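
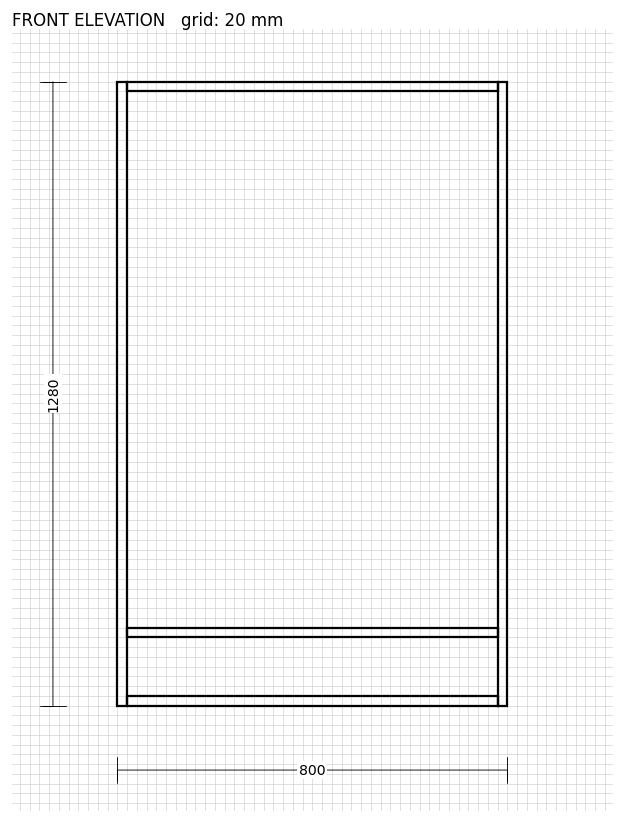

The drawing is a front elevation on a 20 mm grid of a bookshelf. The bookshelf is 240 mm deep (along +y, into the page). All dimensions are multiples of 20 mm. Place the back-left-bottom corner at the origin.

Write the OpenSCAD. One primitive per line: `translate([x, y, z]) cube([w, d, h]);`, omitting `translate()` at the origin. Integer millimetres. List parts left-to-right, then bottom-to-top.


cube([20, 240, 1280]);
translate([20, 0, 0]) cube([760, 240, 20]);
translate([20, 0, 140]) cube([760, 240, 20]);
translate([20, 0, 1260]) cube([760, 240, 20]);
translate([780, 0, 0]) cube([20, 240, 1280]);


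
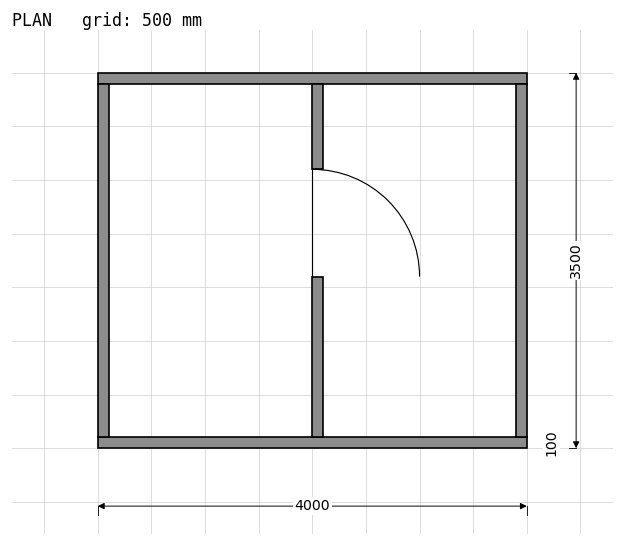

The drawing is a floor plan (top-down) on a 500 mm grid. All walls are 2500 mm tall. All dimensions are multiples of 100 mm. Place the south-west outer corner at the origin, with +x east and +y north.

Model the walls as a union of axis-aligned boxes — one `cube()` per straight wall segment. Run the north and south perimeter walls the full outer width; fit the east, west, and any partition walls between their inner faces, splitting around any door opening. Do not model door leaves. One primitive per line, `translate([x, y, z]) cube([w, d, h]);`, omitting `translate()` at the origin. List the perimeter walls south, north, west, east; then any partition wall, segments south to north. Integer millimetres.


cube([4000, 100, 2500]);
translate([0, 3400, 0]) cube([4000, 100, 2500]);
translate([0, 100, 0]) cube([100, 3300, 2500]);
translate([3900, 100, 0]) cube([100, 3300, 2500]);
translate([2000, 100, 0]) cube([100, 1500, 2500]);
translate([2000, 2600, 0]) cube([100, 800, 2500]);


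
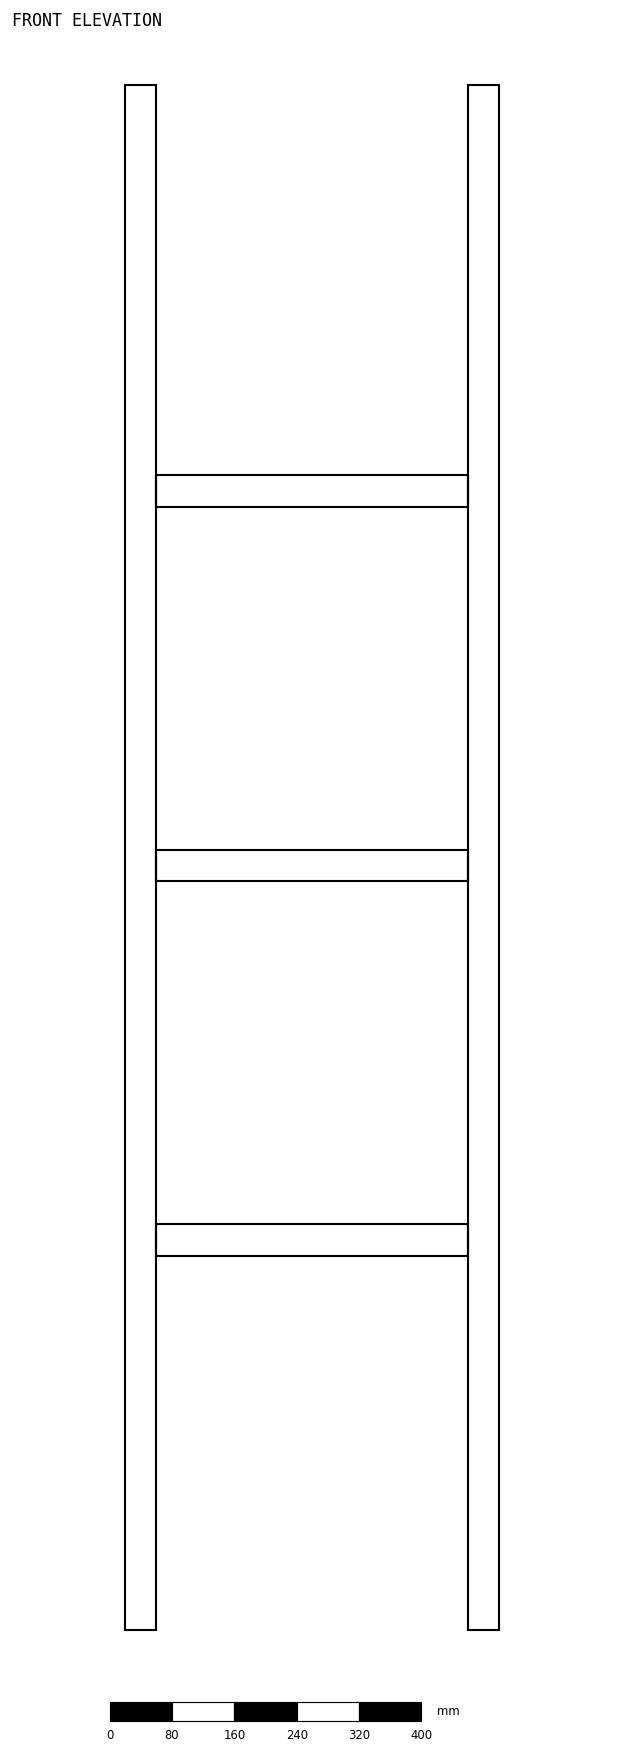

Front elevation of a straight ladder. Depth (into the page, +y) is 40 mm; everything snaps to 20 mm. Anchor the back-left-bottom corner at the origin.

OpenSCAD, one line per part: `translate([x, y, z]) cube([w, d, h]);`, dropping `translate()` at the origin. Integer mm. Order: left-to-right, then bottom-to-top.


cube([40, 40, 1980]);
translate([40, 0, 480]) cube([400, 40, 40]);
translate([40, 0, 960]) cube([400, 40, 40]);
translate([40, 0, 1440]) cube([400, 40, 40]);
translate([440, 0, 0]) cube([40, 40, 1980]);


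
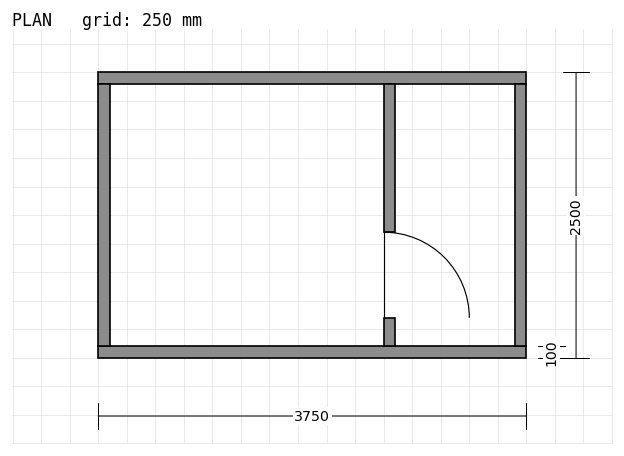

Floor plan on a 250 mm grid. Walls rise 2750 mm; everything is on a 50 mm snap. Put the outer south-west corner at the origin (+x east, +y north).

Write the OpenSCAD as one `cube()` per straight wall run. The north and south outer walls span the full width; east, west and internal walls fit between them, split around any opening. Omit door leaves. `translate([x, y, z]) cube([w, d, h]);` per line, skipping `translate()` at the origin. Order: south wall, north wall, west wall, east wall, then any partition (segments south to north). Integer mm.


cube([3750, 100, 2750]);
translate([0, 2400, 0]) cube([3750, 100, 2750]);
translate([0, 100, 0]) cube([100, 2300, 2750]);
translate([3650, 100, 0]) cube([100, 2300, 2750]);
translate([2500, 100, 0]) cube([100, 250, 2750]);
translate([2500, 1100, 0]) cube([100, 1300, 2750]);


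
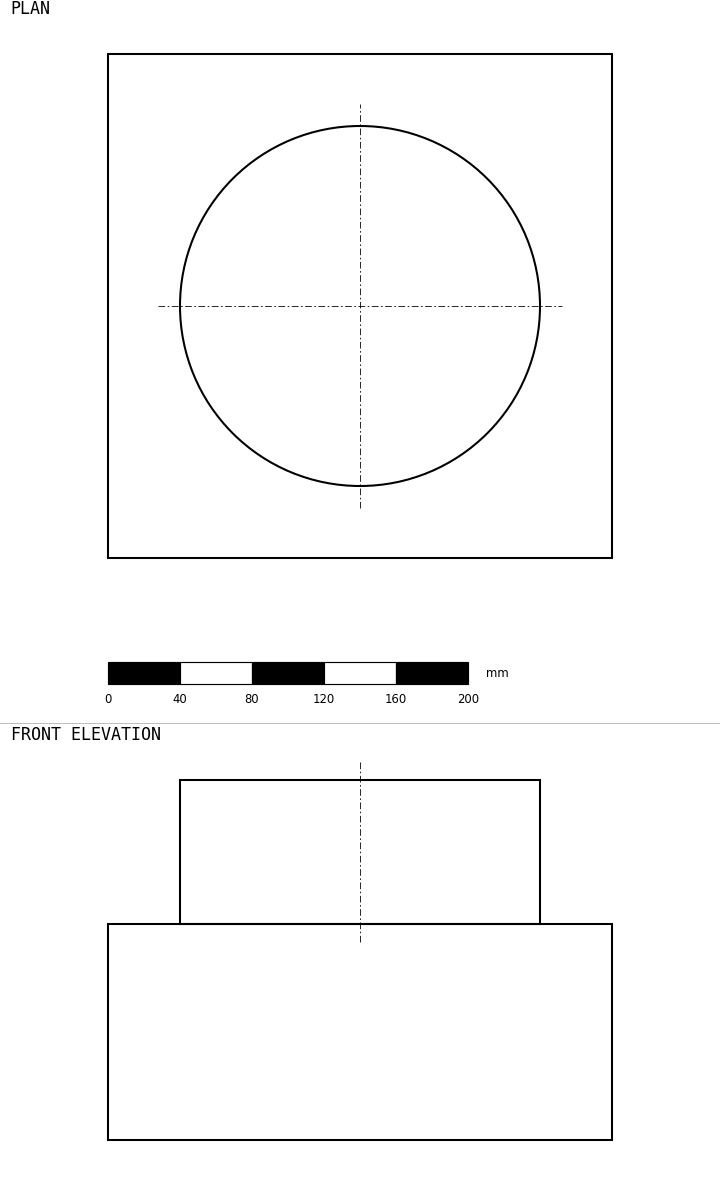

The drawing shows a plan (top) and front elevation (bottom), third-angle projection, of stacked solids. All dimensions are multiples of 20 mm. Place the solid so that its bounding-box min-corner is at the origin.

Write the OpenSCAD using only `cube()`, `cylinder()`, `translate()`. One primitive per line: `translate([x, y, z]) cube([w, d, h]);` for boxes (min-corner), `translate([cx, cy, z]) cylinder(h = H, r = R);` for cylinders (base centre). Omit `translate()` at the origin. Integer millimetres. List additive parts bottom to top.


cube([280, 280, 120]);
translate([140, 140, 120]) cylinder(h = 80, r = 100);


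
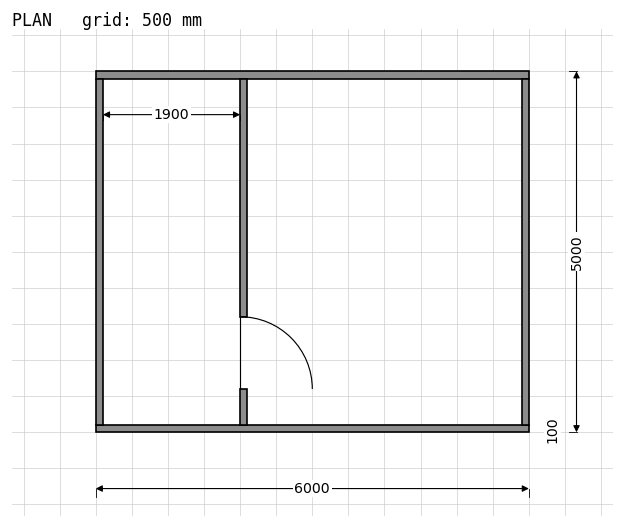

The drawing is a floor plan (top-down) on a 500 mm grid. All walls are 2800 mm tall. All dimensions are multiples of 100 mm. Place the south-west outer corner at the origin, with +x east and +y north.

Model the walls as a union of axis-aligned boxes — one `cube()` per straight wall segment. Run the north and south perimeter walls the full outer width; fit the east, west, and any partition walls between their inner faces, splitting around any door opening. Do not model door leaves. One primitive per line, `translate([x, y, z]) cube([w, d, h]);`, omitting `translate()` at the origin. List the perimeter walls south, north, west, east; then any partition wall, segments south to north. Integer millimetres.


cube([6000, 100, 2800]);
translate([0, 4900, 0]) cube([6000, 100, 2800]);
translate([0, 100, 0]) cube([100, 4800, 2800]);
translate([5900, 100, 0]) cube([100, 4800, 2800]);
translate([2000, 100, 0]) cube([100, 500, 2800]);
translate([2000, 1600, 0]) cube([100, 3300, 2800]);


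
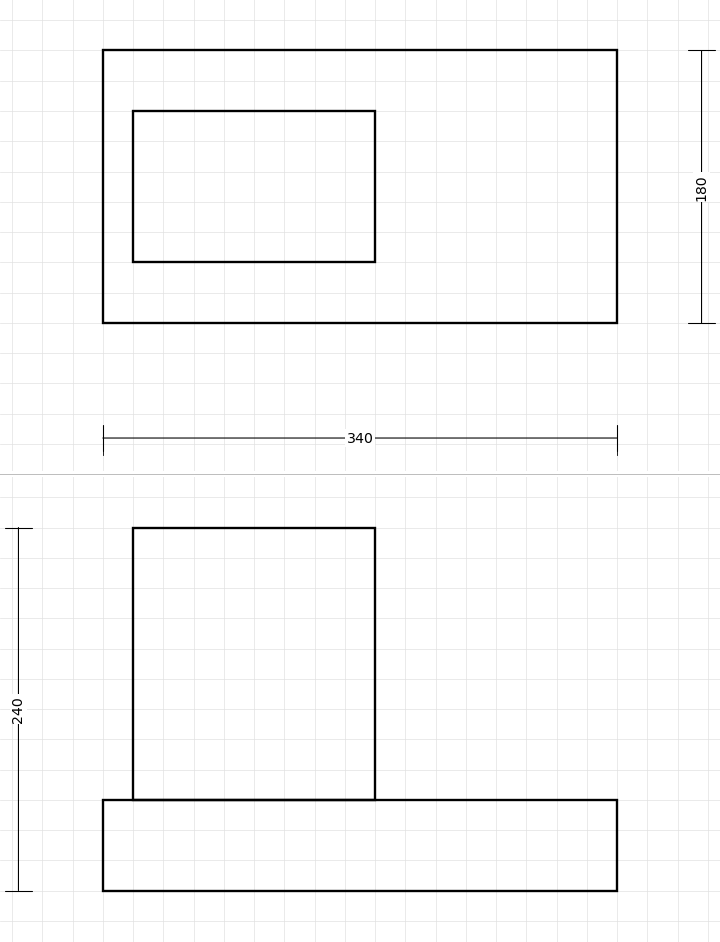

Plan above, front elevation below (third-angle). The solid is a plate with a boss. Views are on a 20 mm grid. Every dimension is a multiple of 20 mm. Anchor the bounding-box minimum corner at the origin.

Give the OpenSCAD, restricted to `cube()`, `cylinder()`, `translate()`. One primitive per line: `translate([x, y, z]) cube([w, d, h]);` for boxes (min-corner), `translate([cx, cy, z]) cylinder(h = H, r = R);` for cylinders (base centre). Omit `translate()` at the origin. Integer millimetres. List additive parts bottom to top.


cube([340, 180, 60]);
translate([20, 40, 60]) cube([160, 100, 180]);


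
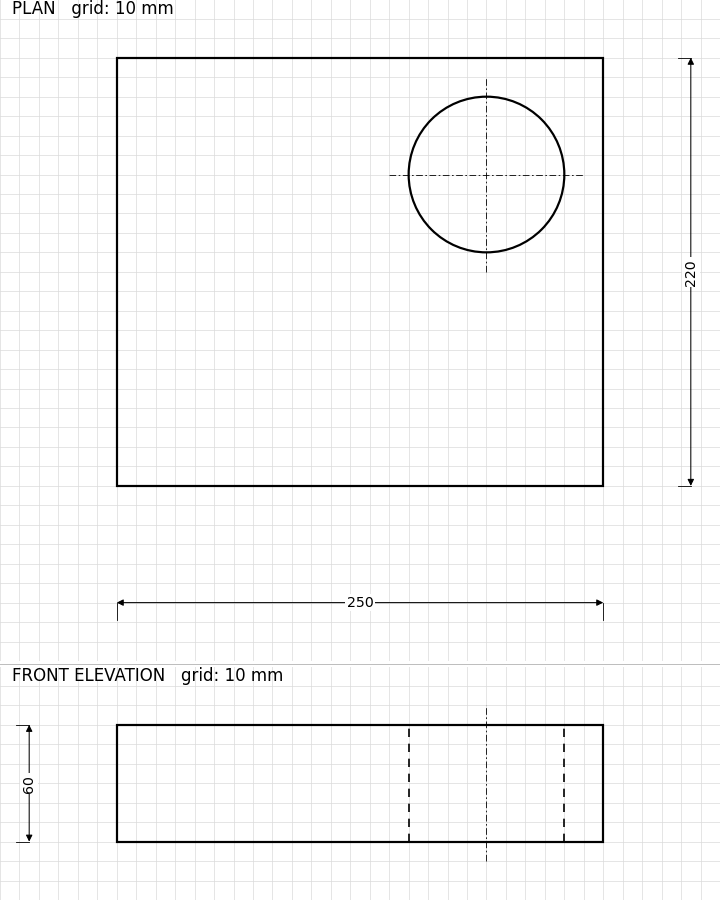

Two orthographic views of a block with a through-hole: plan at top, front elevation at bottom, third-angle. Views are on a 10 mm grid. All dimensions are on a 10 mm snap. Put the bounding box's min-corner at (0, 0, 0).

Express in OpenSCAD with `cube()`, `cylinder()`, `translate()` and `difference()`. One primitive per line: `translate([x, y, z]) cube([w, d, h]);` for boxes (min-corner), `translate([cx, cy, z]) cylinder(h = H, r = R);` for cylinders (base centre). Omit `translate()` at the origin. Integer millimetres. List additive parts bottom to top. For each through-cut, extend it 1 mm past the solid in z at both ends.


difference() {
  cube([250, 220, 60]);
  translate([190, 160, -1]) cylinder(h = 62, r = 40);
}


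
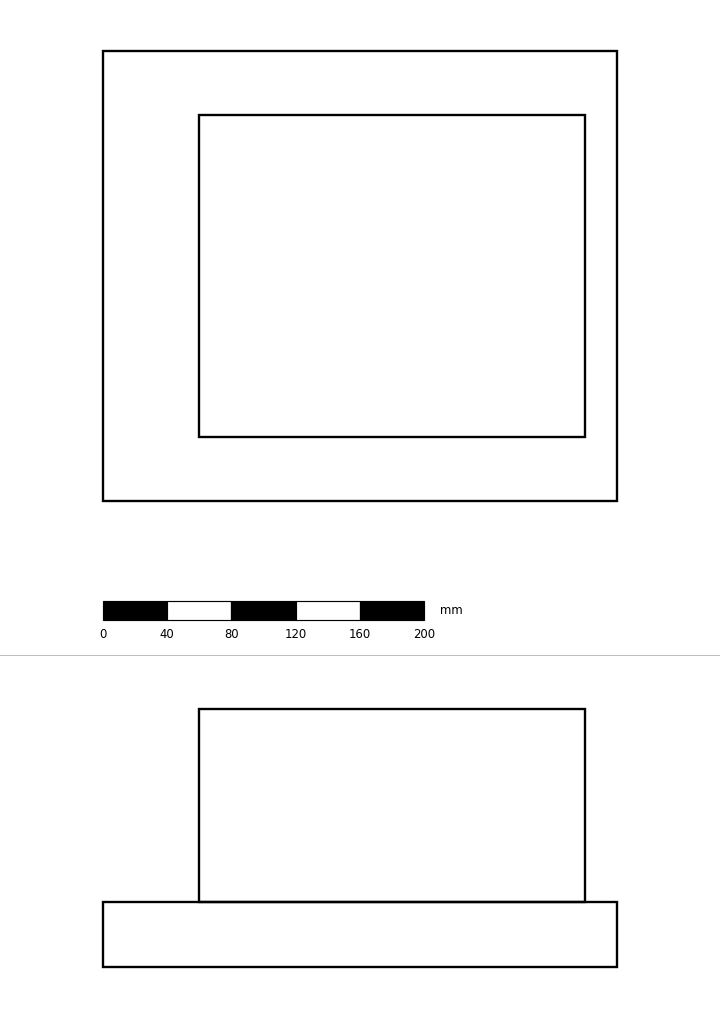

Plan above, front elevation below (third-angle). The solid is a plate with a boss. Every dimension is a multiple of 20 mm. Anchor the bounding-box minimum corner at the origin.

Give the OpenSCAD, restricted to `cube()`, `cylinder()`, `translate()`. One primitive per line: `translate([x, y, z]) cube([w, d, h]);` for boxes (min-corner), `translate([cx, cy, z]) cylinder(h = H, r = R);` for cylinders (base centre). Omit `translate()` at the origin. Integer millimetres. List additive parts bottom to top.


cube([320, 280, 40]);
translate([60, 40, 40]) cube([240, 200, 120]);


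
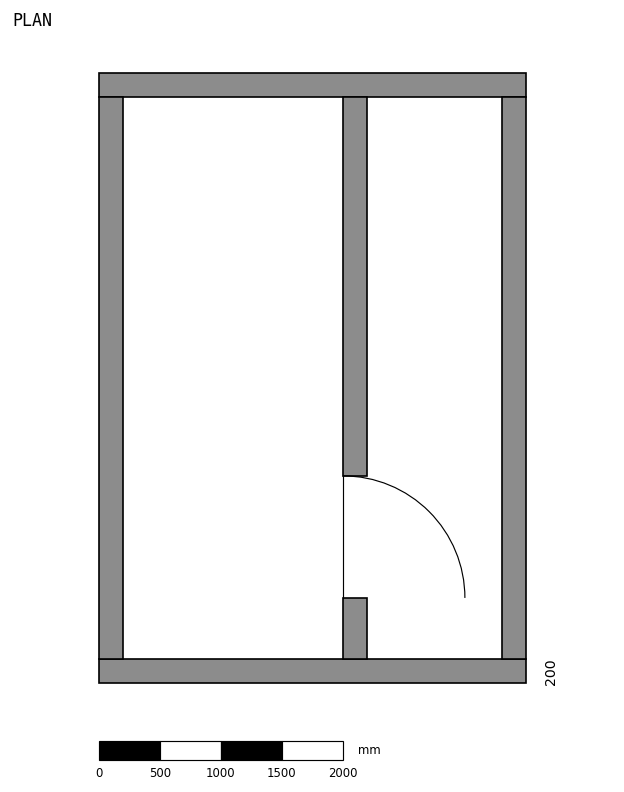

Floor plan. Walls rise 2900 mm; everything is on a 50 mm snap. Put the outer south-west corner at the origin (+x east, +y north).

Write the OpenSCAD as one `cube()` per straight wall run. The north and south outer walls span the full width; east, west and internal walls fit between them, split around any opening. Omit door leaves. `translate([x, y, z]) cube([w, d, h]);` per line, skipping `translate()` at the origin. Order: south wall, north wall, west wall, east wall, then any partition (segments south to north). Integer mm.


cube([3500, 200, 2900]);
translate([0, 4800, 0]) cube([3500, 200, 2900]);
translate([0, 200, 0]) cube([200, 4600, 2900]);
translate([3300, 200, 0]) cube([200, 4600, 2900]);
translate([2000, 200, 0]) cube([200, 500, 2900]);
translate([2000, 1700, 0]) cube([200, 3100, 2900]);


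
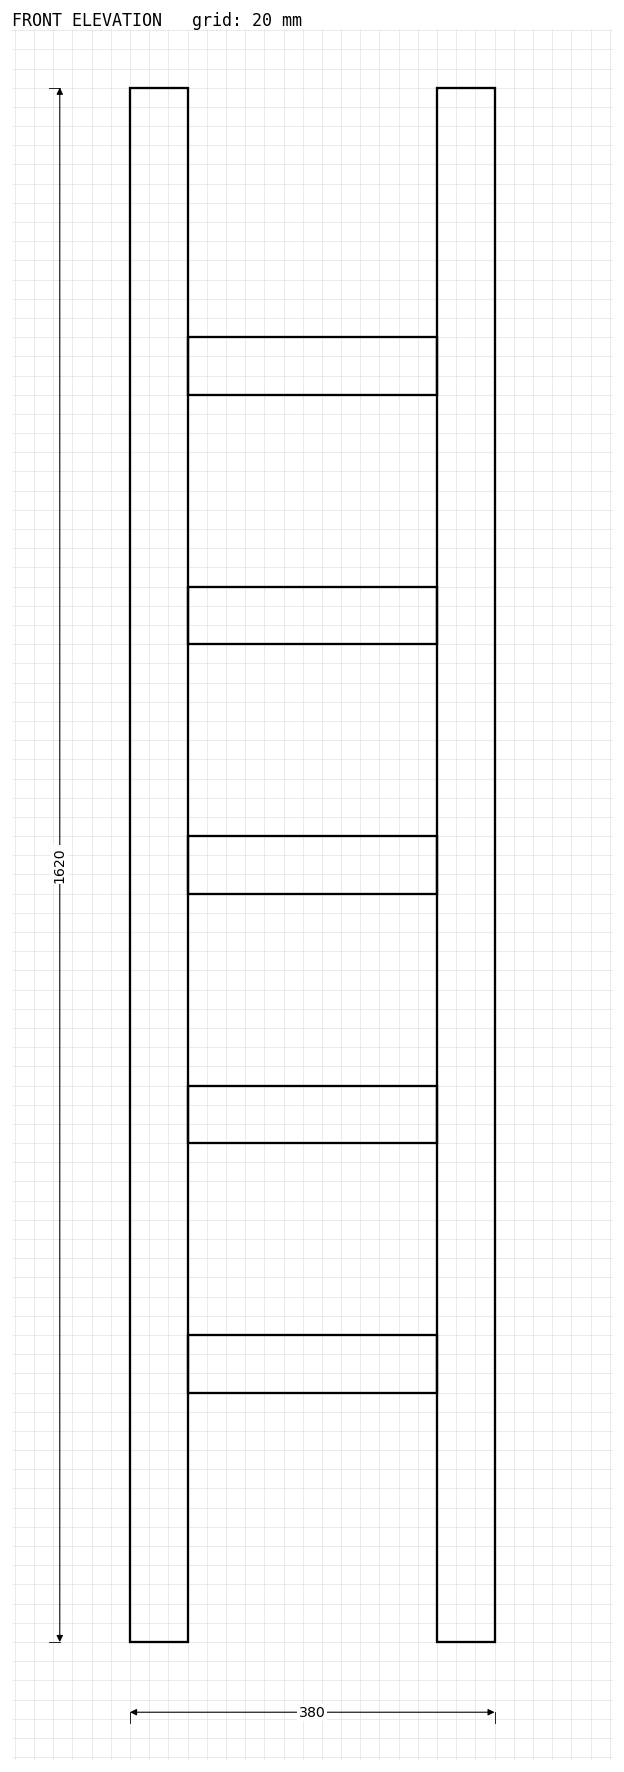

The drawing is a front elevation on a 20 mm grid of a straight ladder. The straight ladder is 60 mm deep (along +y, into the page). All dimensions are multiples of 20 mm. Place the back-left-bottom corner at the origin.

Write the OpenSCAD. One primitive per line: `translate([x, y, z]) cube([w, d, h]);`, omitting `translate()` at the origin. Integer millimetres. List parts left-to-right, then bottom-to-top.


cube([60, 60, 1620]);
translate([60, 0, 260]) cube([260, 60, 60]);
translate([60, 0, 520]) cube([260, 60, 60]);
translate([60, 0, 780]) cube([260, 60, 60]);
translate([60, 0, 1040]) cube([260, 60, 60]);
translate([60, 0, 1300]) cube([260, 60, 60]);
translate([320, 0, 0]) cube([60, 60, 1620]);


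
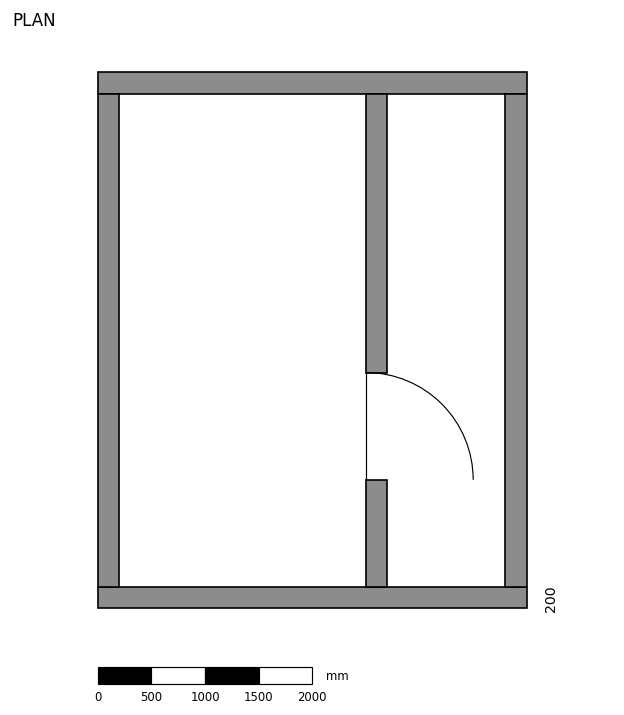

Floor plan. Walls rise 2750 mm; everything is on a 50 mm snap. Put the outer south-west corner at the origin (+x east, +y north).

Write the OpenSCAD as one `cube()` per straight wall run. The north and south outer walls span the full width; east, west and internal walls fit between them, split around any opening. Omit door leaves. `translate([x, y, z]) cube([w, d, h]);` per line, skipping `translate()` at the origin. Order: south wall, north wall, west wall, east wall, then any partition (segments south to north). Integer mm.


cube([4000, 200, 2750]);
translate([0, 4800, 0]) cube([4000, 200, 2750]);
translate([0, 200, 0]) cube([200, 4600, 2750]);
translate([3800, 200, 0]) cube([200, 4600, 2750]);
translate([2500, 200, 0]) cube([200, 1000, 2750]);
translate([2500, 2200, 0]) cube([200, 2600, 2750]);


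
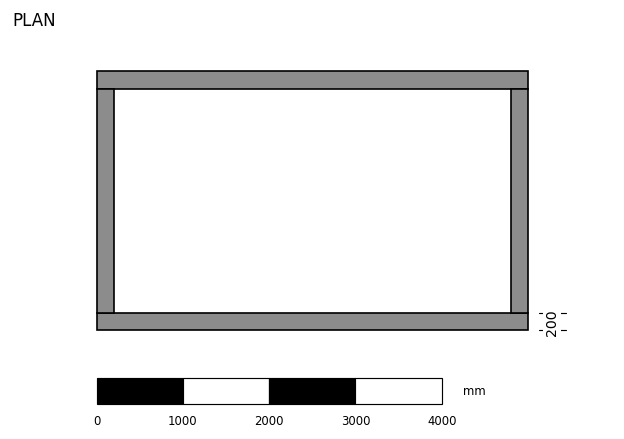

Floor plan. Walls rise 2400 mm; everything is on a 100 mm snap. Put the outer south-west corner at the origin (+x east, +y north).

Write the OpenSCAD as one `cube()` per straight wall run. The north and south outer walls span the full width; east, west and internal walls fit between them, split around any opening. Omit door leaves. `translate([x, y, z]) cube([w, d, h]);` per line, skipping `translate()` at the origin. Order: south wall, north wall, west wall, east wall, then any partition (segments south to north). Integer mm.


cube([5000, 200, 2400]);
translate([0, 2800, 0]) cube([5000, 200, 2400]);
translate([0, 200, 0]) cube([200, 2600, 2400]);
translate([4800, 200, 0]) cube([200, 2600, 2400]);


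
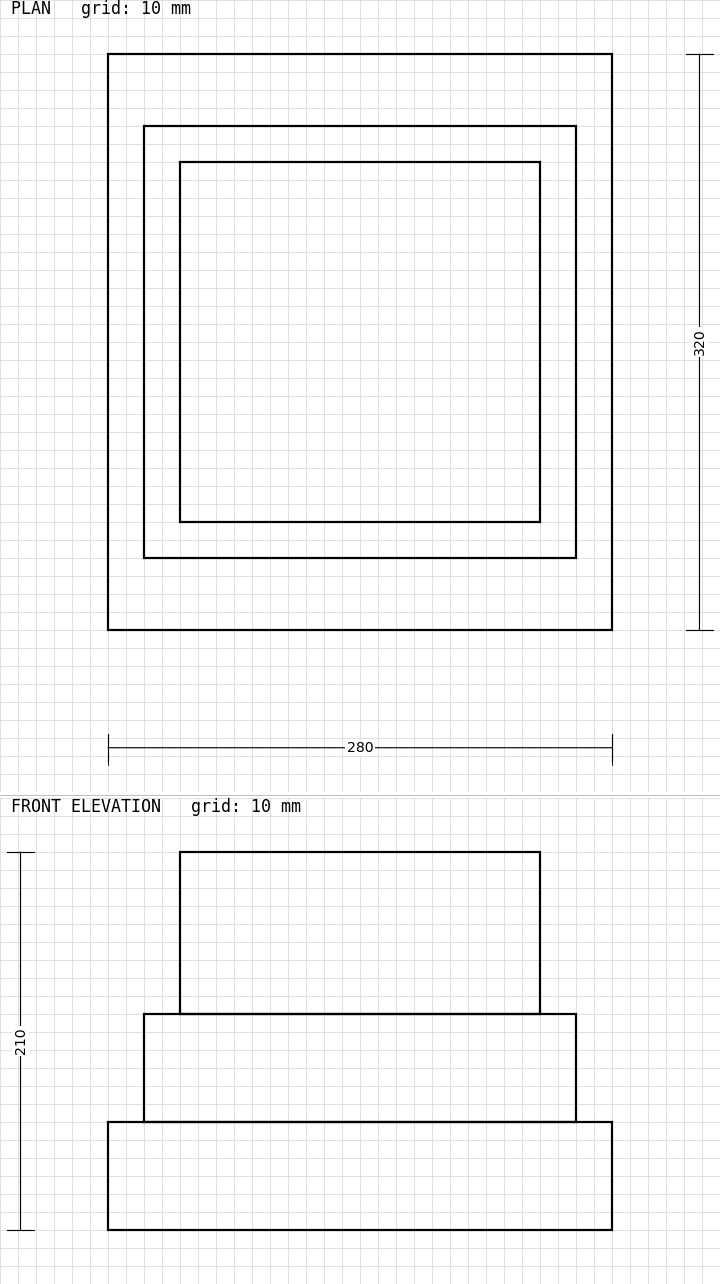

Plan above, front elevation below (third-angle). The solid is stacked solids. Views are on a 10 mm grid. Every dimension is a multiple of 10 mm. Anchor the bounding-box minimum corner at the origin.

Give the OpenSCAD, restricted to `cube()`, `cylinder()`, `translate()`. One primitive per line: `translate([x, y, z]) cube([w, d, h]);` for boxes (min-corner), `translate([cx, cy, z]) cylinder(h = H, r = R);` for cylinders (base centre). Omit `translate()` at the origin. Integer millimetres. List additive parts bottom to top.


cube([280, 320, 60]);
translate([20, 40, 60]) cube([240, 240, 60]);
translate([40, 60, 120]) cube([200, 200, 90]);


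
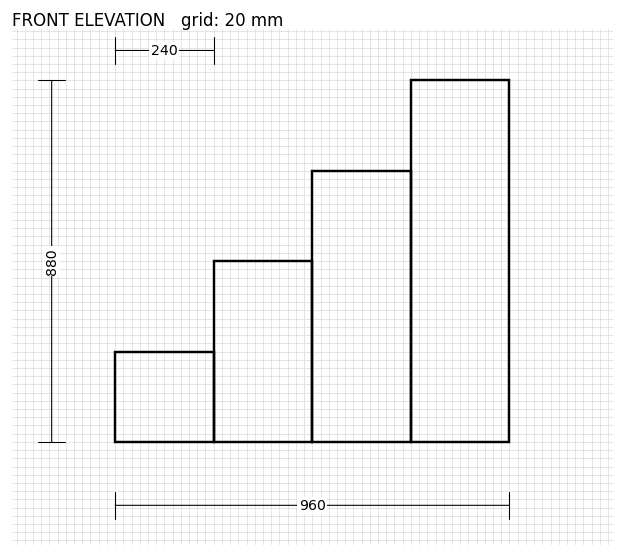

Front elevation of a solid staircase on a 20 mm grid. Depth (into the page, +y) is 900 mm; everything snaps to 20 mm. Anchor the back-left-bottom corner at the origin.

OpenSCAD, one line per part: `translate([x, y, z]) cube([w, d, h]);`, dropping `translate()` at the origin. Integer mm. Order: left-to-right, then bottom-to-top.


cube([240, 900, 220]);
translate([240, 0, 0]) cube([240, 900, 440]);
translate([480, 0, 0]) cube([240, 900, 660]);
translate([720, 0, 0]) cube([240, 900, 880]);


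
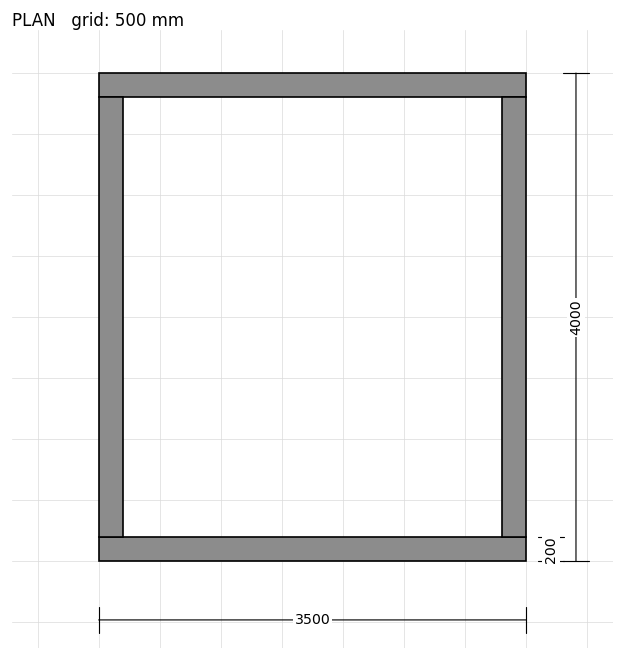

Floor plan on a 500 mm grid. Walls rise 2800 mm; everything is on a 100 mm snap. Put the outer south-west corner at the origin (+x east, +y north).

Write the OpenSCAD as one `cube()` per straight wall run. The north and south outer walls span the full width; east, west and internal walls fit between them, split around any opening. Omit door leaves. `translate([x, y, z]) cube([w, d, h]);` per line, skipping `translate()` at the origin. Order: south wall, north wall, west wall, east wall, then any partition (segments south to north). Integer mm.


cube([3500, 200, 2800]);
translate([0, 3800, 0]) cube([3500, 200, 2800]);
translate([0, 200, 0]) cube([200, 3600, 2800]);
translate([3300, 200, 0]) cube([200, 3600, 2800]);


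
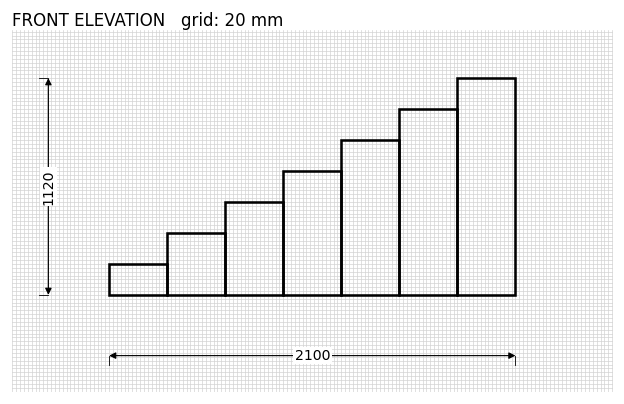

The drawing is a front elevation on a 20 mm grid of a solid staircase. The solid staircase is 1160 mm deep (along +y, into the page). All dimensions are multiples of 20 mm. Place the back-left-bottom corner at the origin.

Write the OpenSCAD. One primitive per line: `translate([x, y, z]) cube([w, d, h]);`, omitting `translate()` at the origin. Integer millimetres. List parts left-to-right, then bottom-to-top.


cube([300, 1160, 160]);
translate([300, 0, 0]) cube([300, 1160, 320]);
translate([600, 0, 0]) cube([300, 1160, 480]);
translate([900, 0, 0]) cube([300, 1160, 640]);
translate([1200, 0, 0]) cube([300, 1160, 800]);
translate([1500, 0, 0]) cube([300, 1160, 960]);
translate([1800, 0, 0]) cube([300, 1160, 1120]);


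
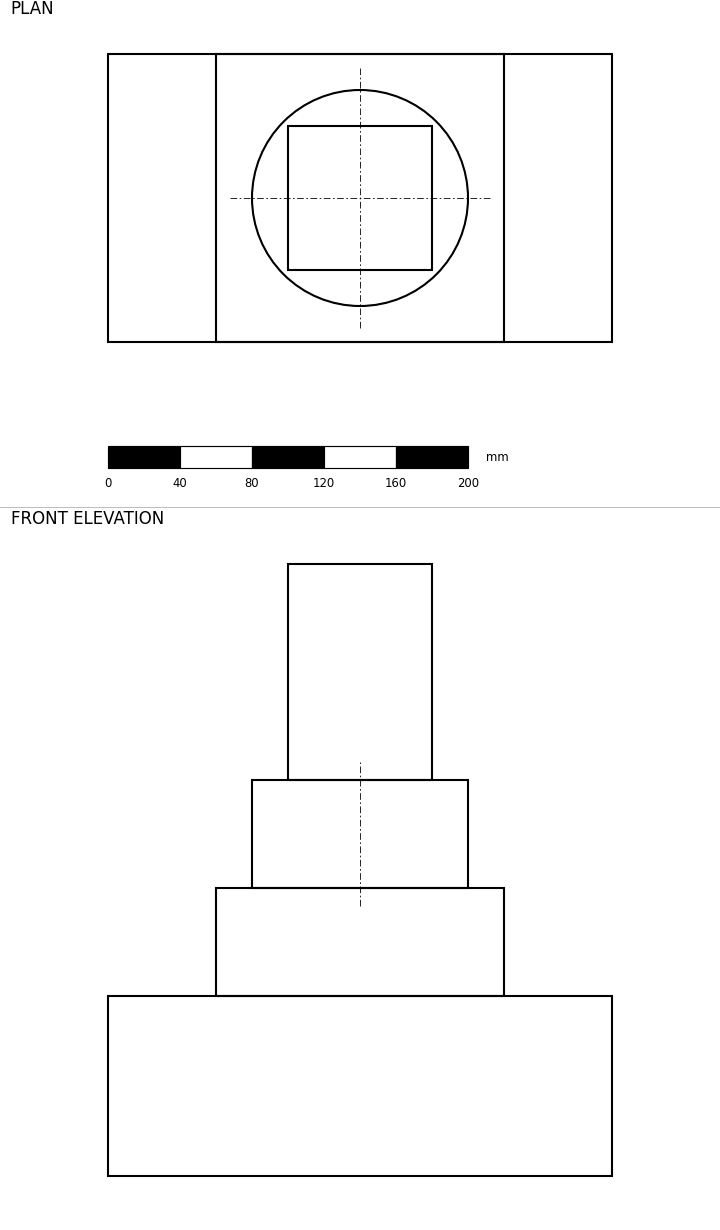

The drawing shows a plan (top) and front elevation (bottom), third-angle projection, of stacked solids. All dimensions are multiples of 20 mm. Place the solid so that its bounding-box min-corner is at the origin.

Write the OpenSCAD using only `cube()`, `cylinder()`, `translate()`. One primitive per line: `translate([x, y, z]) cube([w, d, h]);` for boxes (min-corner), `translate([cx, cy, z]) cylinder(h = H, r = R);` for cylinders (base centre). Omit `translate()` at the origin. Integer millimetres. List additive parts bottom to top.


cube([280, 160, 100]);
translate([60, 0, 100]) cube([160, 160, 60]);
translate([140, 80, 160]) cylinder(h = 60, r = 60);
translate([100, 40, 220]) cube([80, 80, 120]);


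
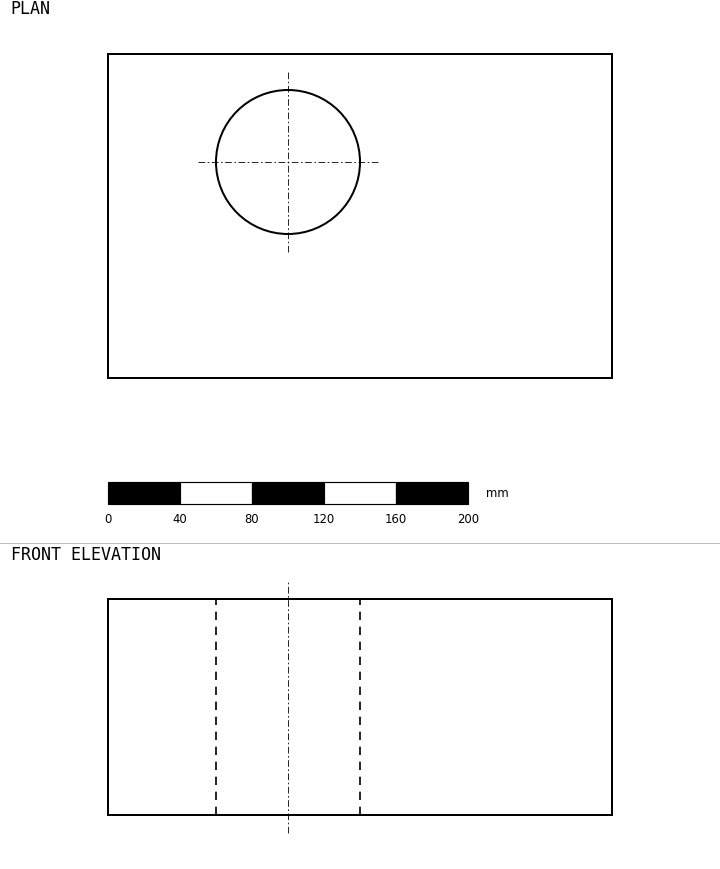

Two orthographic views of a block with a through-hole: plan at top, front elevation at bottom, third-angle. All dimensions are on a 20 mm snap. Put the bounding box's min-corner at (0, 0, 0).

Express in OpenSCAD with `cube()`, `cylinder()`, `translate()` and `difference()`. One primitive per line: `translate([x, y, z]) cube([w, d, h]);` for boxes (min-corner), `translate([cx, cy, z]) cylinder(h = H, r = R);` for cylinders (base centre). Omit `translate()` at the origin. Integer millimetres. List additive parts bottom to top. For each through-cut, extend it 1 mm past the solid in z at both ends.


difference() {
  cube([280, 180, 120]);
  translate([100, 120, -1]) cylinder(h = 122, r = 40);
}


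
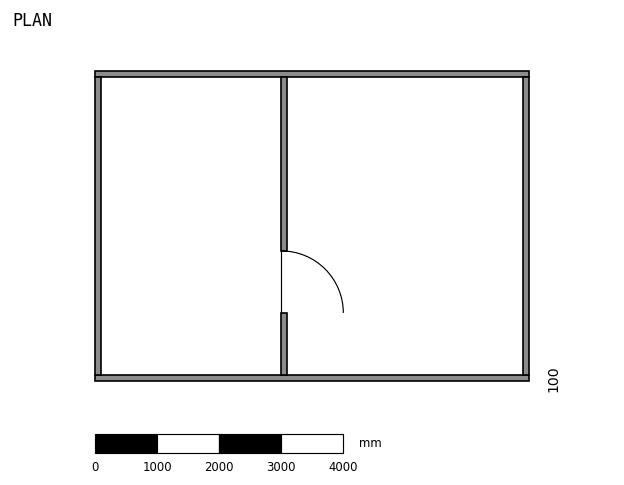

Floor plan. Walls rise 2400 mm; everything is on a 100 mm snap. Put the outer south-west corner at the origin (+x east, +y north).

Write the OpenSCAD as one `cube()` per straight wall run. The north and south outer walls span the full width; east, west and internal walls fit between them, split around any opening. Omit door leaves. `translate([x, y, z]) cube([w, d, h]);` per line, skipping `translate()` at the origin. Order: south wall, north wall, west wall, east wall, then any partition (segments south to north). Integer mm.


cube([7000, 100, 2400]);
translate([0, 4900, 0]) cube([7000, 100, 2400]);
translate([0, 100, 0]) cube([100, 4800, 2400]);
translate([6900, 100, 0]) cube([100, 4800, 2400]);
translate([3000, 100, 0]) cube([100, 1000, 2400]);
translate([3000, 2100, 0]) cube([100, 2800, 2400]);


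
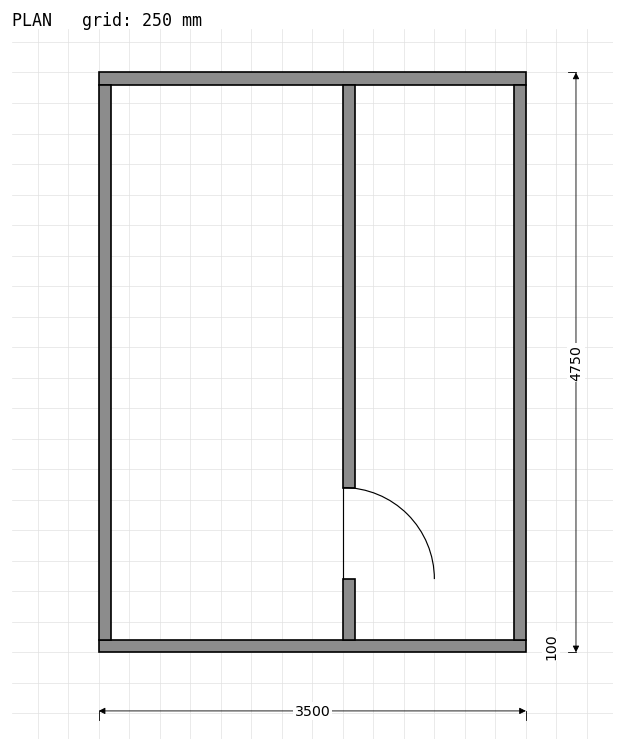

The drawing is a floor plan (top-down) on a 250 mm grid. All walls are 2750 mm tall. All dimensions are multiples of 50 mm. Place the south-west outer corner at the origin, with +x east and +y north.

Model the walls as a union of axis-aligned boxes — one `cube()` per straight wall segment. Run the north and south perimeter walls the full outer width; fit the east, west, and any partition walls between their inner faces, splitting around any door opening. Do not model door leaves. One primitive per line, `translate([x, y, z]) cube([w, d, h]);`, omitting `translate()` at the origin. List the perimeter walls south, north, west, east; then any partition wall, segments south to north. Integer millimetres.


cube([3500, 100, 2750]);
translate([0, 4650, 0]) cube([3500, 100, 2750]);
translate([0, 100, 0]) cube([100, 4550, 2750]);
translate([3400, 100, 0]) cube([100, 4550, 2750]);
translate([2000, 100, 0]) cube([100, 500, 2750]);
translate([2000, 1350, 0]) cube([100, 3300, 2750]);


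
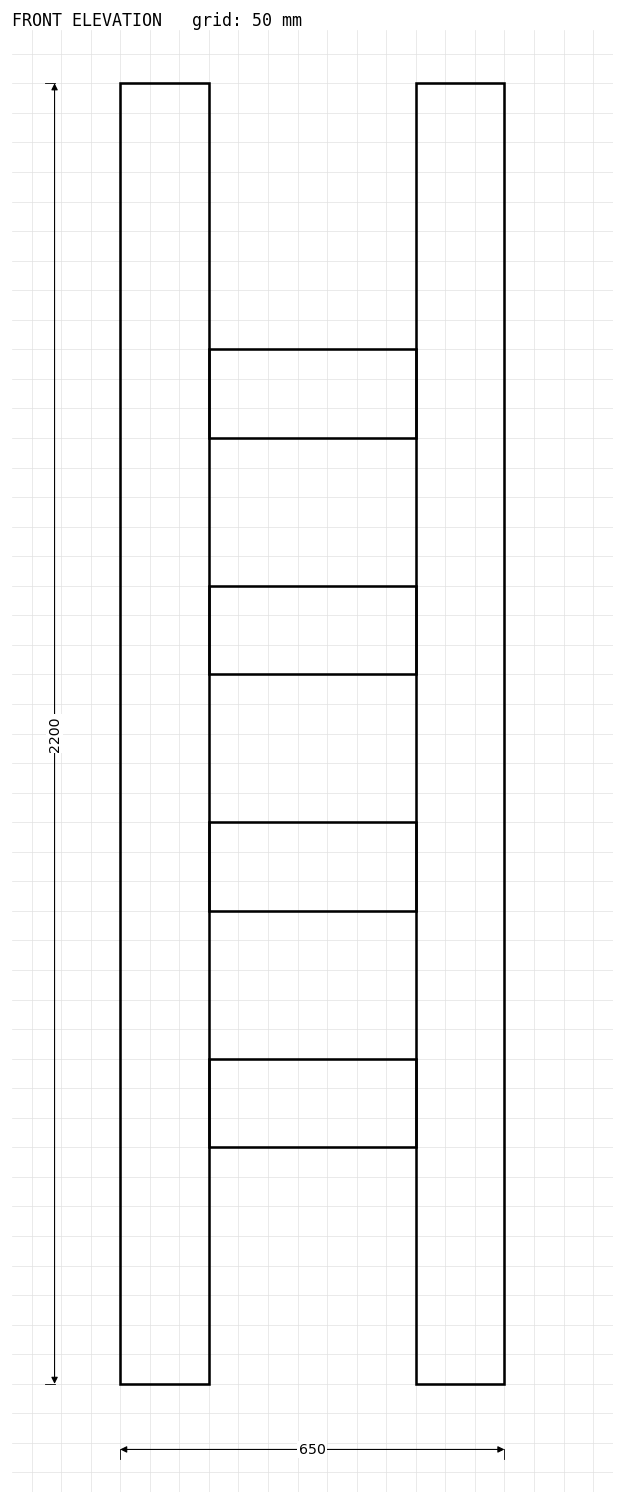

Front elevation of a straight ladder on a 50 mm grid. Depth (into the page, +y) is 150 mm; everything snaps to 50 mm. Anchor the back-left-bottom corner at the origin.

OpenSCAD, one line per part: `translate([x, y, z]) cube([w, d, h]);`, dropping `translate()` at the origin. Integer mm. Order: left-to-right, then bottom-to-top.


cube([150, 150, 2200]);
translate([150, 0, 400]) cube([350, 150, 150]);
translate([150, 0, 800]) cube([350, 150, 150]);
translate([150, 0, 1200]) cube([350, 150, 150]);
translate([150, 0, 1600]) cube([350, 150, 150]);
translate([500, 0, 0]) cube([150, 150, 2200]);


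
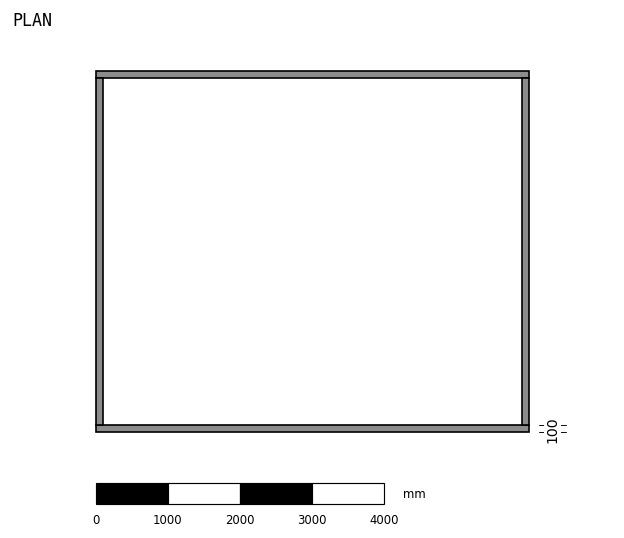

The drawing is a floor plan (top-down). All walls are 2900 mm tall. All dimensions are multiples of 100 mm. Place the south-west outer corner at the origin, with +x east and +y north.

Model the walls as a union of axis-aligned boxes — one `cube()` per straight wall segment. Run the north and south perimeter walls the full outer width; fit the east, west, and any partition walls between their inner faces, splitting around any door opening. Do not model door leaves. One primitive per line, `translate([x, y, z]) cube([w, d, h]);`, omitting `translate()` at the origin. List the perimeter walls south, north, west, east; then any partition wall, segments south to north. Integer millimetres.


cube([6000, 100, 2900]);
translate([0, 4900, 0]) cube([6000, 100, 2900]);
translate([0, 100, 0]) cube([100, 4800, 2900]);
translate([5900, 100, 0]) cube([100, 4800, 2900]);


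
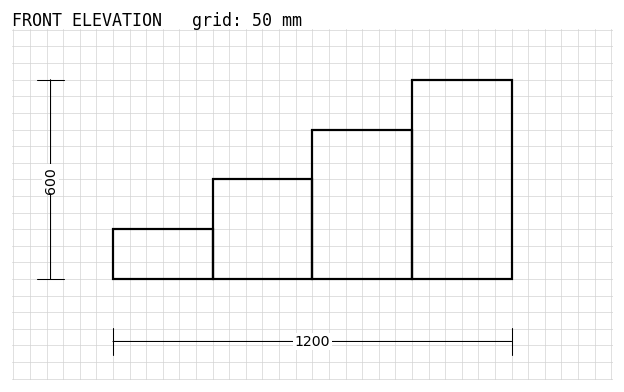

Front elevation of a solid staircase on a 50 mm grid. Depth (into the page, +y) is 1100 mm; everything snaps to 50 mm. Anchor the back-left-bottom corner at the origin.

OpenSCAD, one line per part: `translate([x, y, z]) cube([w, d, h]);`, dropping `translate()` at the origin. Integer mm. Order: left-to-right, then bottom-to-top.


cube([300, 1100, 150]);
translate([300, 0, 0]) cube([300, 1100, 300]);
translate([600, 0, 0]) cube([300, 1100, 450]);
translate([900, 0, 0]) cube([300, 1100, 600]);


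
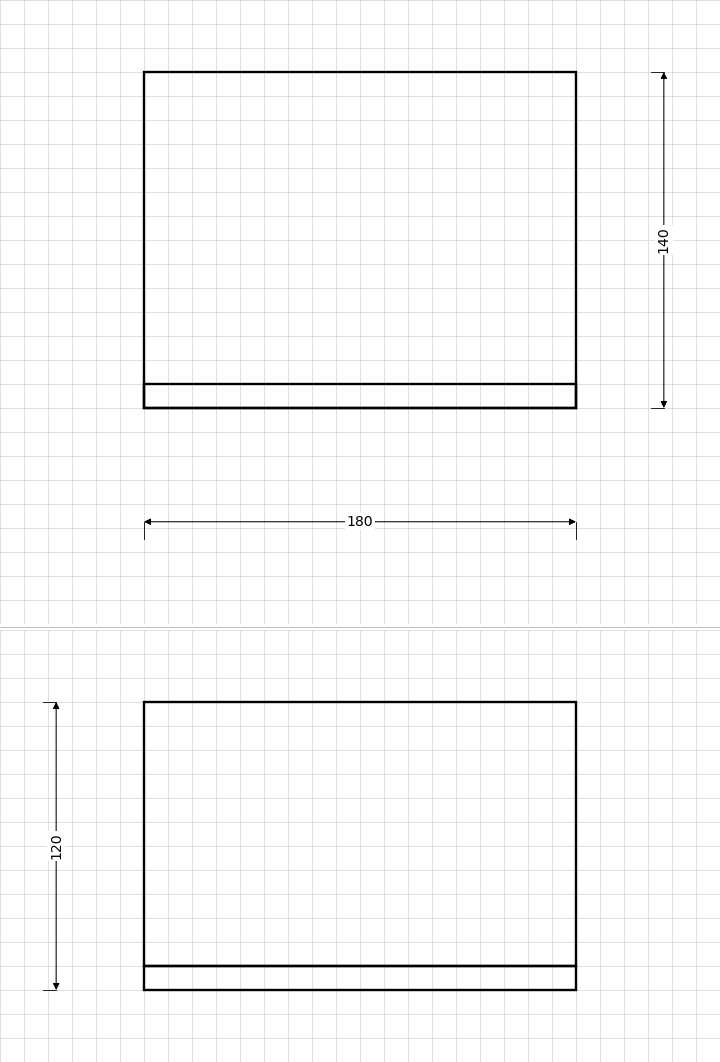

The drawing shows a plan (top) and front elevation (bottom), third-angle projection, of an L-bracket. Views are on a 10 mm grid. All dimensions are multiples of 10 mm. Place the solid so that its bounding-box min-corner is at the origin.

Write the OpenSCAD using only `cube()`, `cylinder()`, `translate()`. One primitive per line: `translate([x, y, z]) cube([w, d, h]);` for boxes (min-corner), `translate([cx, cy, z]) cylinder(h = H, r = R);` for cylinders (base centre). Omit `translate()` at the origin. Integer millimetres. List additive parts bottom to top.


cube([180, 140, 10]);
translate([0, 0, 10]) cube([180, 10, 110]);


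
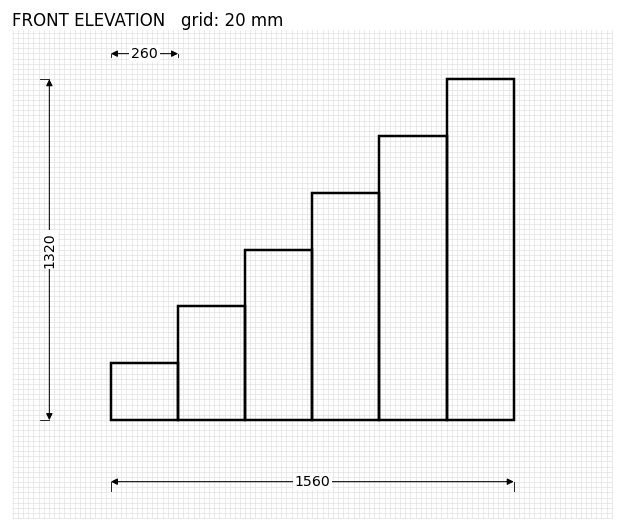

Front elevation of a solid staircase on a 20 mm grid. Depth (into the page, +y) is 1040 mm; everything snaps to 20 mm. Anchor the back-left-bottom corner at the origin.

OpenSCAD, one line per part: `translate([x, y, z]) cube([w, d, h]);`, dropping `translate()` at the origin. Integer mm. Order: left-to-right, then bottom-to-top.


cube([260, 1040, 220]);
translate([260, 0, 0]) cube([260, 1040, 440]);
translate([520, 0, 0]) cube([260, 1040, 660]);
translate([780, 0, 0]) cube([260, 1040, 880]);
translate([1040, 0, 0]) cube([260, 1040, 1100]);
translate([1300, 0, 0]) cube([260, 1040, 1320]);


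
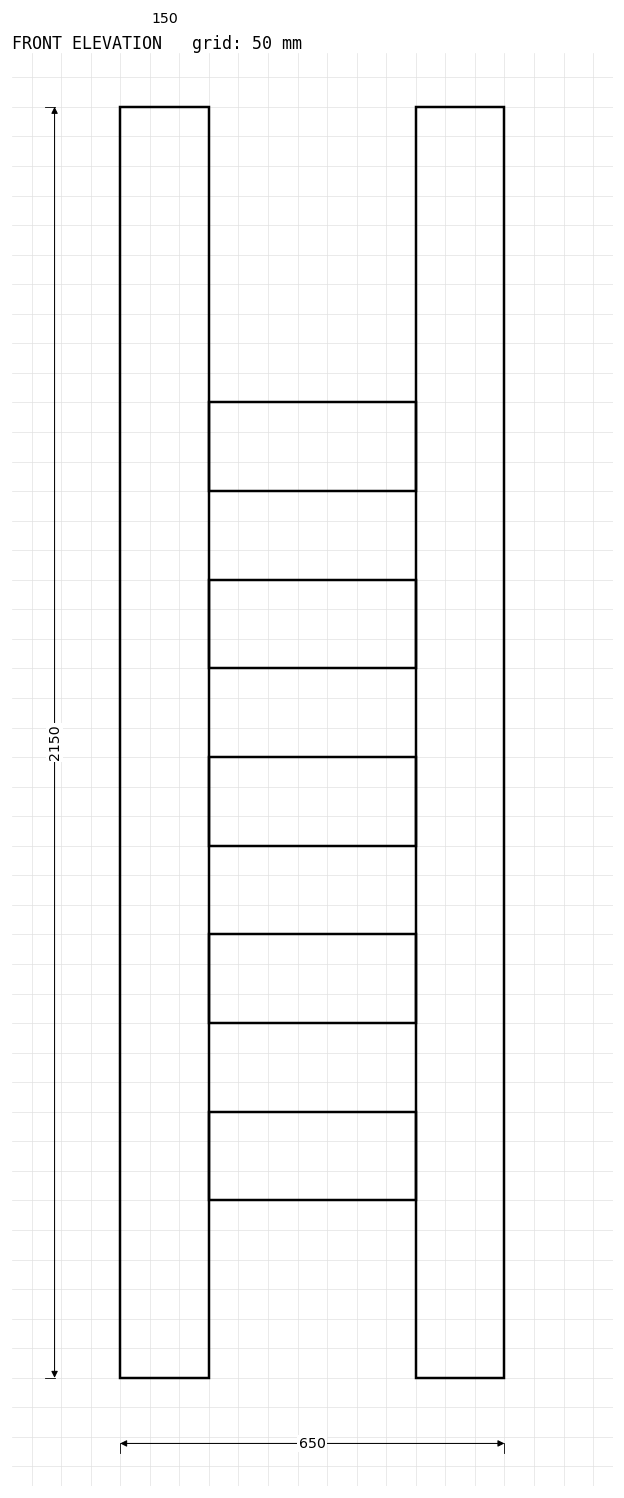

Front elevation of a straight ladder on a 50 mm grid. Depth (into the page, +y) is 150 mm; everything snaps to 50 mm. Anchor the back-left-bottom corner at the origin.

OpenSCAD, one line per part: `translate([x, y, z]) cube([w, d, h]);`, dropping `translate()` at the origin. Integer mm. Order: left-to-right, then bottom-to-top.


cube([150, 150, 2150]);
translate([150, 0, 300]) cube([350, 150, 150]);
translate([150, 0, 600]) cube([350, 150, 150]);
translate([150, 0, 900]) cube([350, 150, 150]);
translate([150, 0, 1200]) cube([350, 150, 150]);
translate([150, 0, 1500]) cube([350, 150, 150]);
translate([500, 0, 0]) cube([150, 150, 2150]);


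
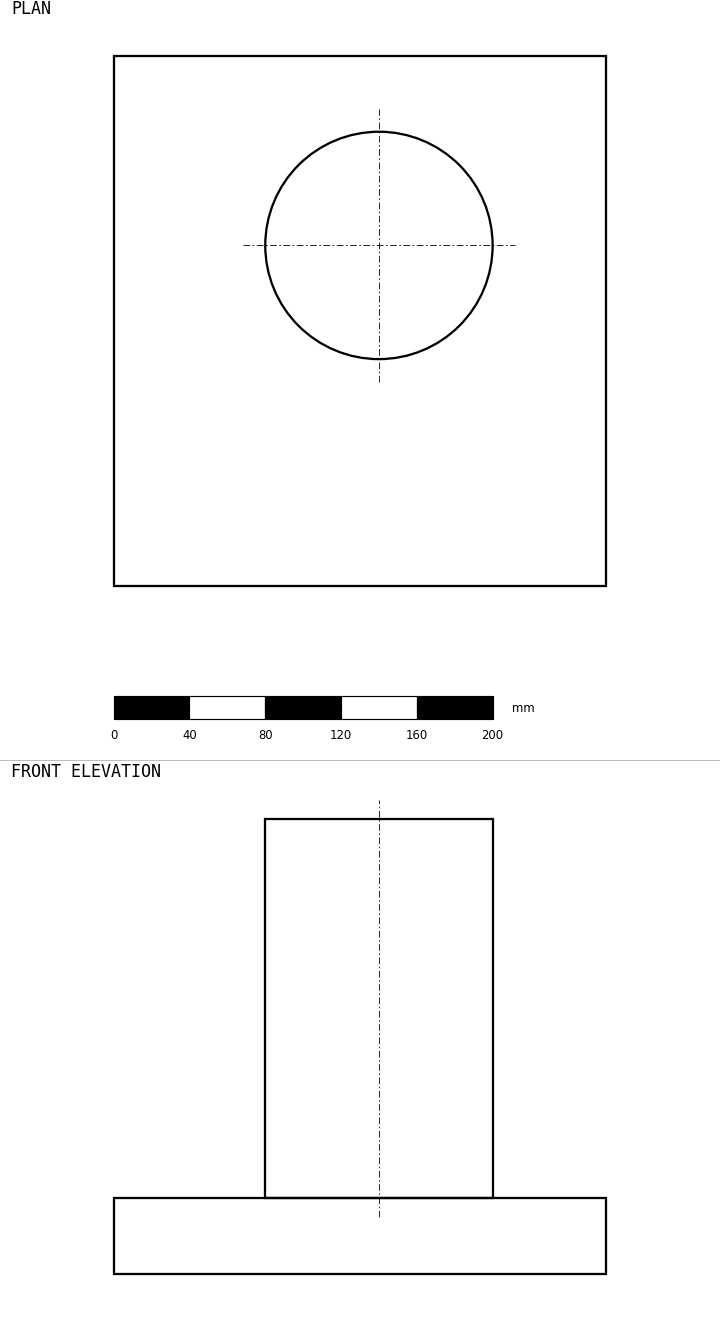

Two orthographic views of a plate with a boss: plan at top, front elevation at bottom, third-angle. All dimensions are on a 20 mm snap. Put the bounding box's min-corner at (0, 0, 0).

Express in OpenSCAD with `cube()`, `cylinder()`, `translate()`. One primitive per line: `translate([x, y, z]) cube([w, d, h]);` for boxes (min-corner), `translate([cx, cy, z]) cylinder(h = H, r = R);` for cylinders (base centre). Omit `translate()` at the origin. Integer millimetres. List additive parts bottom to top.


cube([260, 280, 40]);
translate([140, 180, 40]) cylinder(h = 200, r = 60);


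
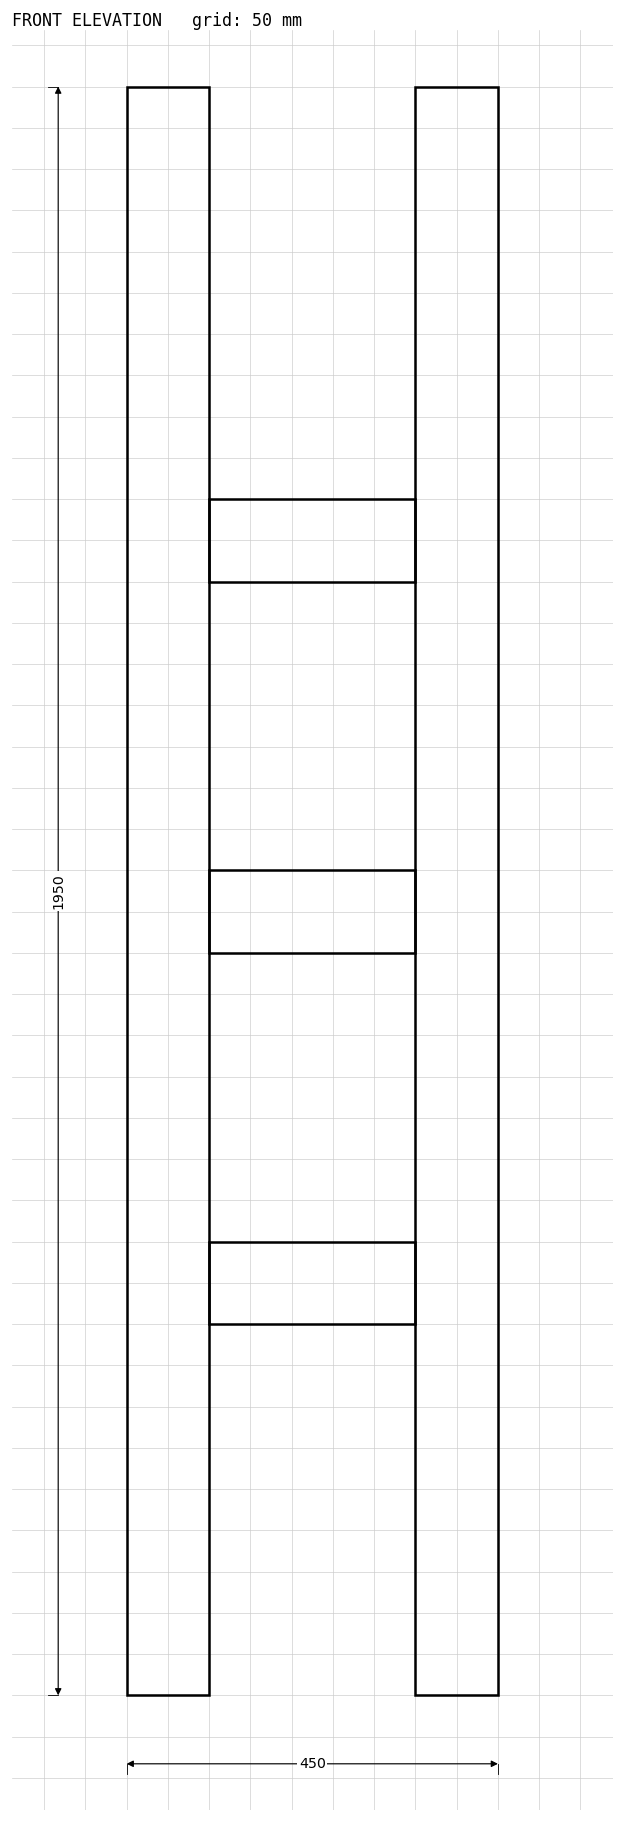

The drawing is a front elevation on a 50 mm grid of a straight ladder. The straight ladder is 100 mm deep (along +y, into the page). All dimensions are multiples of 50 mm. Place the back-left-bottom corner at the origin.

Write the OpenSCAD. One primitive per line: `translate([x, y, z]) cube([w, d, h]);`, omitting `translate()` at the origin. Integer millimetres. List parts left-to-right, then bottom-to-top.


cube([100, 100, 1950]);
translate([100, 0, 450]) cube([250, 100, 100]);
translate([100, 0, 900]) cube([250, 100, 100]);
translate([100, 0, 1350]) cube([250, 100, 100]);
translate([350, 0, 0]) cube([100, 100, 1950]);


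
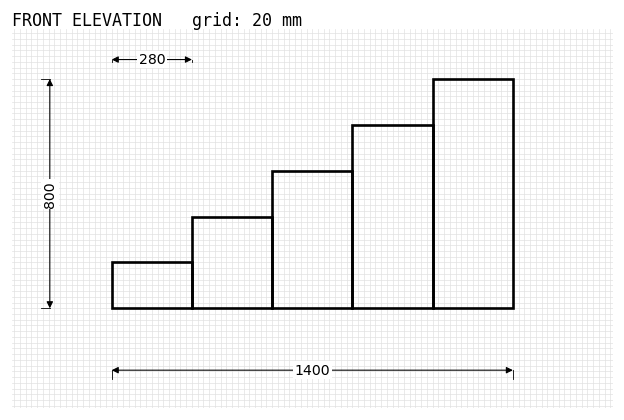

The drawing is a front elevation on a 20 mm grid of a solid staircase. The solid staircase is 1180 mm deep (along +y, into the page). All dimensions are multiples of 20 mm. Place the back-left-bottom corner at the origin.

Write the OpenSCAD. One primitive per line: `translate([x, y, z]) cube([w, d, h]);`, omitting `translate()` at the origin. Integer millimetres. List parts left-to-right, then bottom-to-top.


cube([280, 1180, 160]);
translate([280, 0, 0]) cube([280, 1180, 320]);
translate([560, 0, 0]) cube([280, 1180, 480]);
translate([840, 0, 0]) cube([280, 1180, 640]);
translate([1120, 0, 0]) cube([280, 1180, 800]);


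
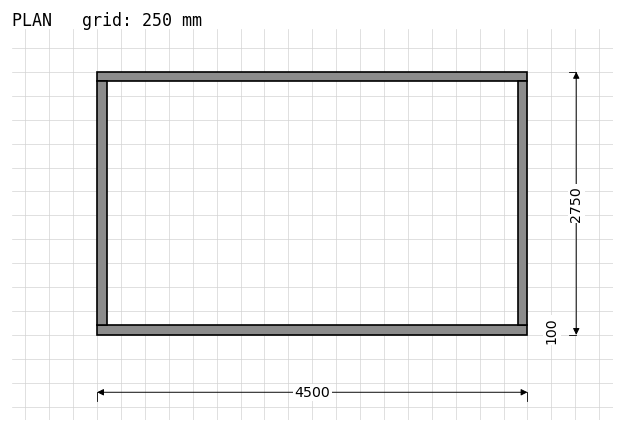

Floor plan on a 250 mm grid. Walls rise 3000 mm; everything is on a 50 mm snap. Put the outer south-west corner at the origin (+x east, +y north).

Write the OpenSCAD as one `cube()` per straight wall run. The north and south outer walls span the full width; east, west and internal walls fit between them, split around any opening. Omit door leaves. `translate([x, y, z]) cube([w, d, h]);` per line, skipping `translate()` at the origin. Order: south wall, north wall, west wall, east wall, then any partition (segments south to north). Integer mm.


cube([4500, 100, 3000]);
translate([0, 2650, 0]) cube([4500, 100, 3000]);
translate([0, 100, 0]) cube([100, 2550, 3000]);
translate([4400, 100, 0]) cube([100, 2550, 3000]);


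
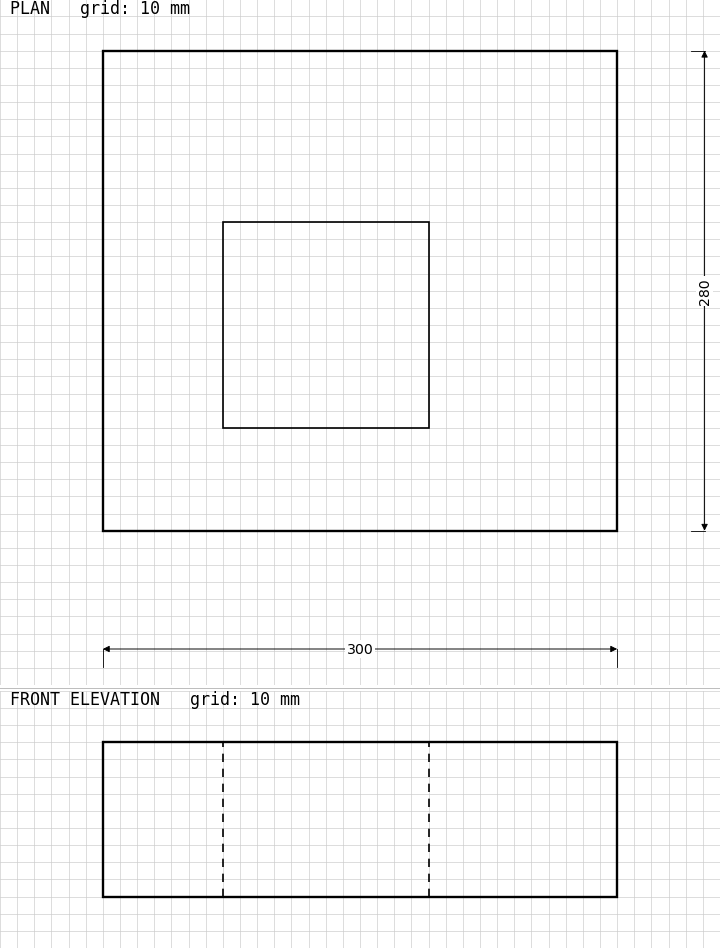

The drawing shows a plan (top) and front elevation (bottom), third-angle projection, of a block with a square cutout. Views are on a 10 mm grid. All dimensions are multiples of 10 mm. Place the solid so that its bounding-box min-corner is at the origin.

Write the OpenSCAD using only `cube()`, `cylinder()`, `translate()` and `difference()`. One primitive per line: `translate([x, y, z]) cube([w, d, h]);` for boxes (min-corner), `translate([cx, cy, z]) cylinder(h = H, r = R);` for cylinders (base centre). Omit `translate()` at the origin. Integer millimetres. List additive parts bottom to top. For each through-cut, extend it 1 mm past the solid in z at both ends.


difference() {
  cube([300, 280, 90]);
  translate([70, 60, -1]) cube([120, 120, 92]);
}


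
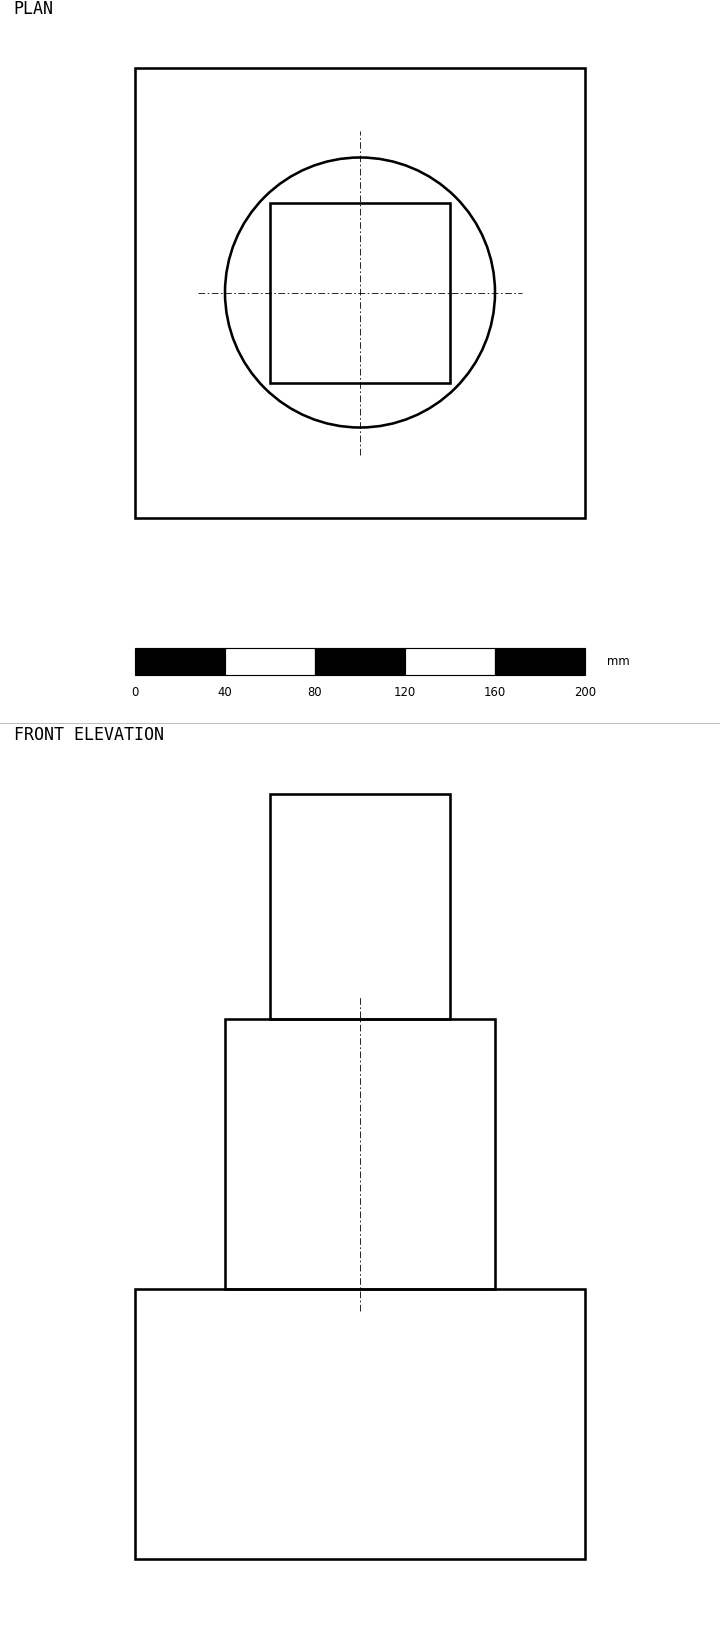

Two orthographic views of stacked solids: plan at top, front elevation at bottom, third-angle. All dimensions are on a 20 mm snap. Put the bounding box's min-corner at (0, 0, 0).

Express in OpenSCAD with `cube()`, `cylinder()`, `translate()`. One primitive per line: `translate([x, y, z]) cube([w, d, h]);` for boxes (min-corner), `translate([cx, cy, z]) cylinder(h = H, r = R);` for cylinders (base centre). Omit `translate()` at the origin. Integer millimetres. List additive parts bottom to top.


cube([200, 200, 120]);
translate([100, 100, 120]) cylinder(h = 120, r = 60);
translate([60, 60, 240]) cube([80, 80, 100]);


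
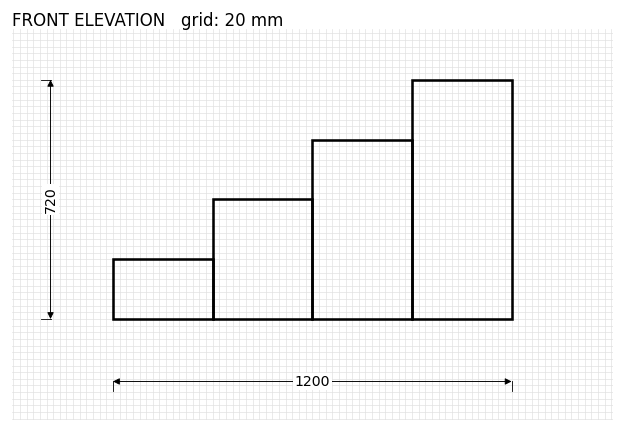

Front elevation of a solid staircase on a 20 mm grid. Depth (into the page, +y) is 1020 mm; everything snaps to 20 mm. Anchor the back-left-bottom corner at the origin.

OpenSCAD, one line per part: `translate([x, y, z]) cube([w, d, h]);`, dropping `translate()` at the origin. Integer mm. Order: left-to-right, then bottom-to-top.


cube([300, 1020, 180]);
translate([300, 0, 0]) cube([300, 1020, 360]);
translate([600, 0, 0]) cube([300, 1020, 540]);
translate([900, 0, 0]) cube([300, 1020, 720]);


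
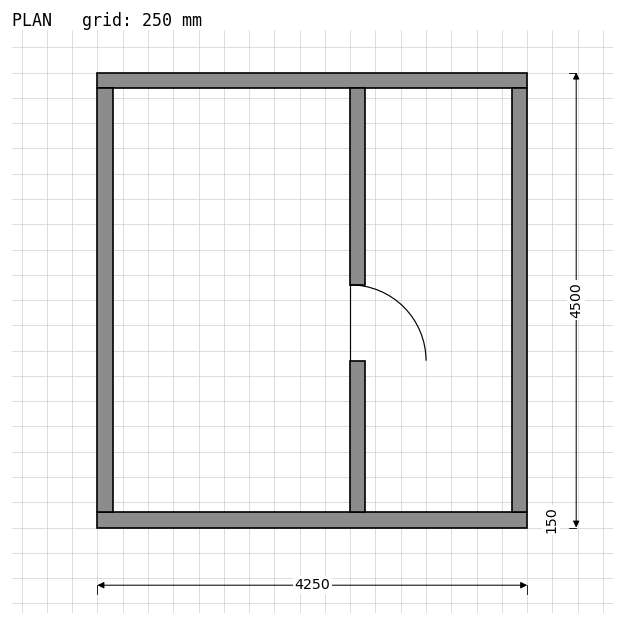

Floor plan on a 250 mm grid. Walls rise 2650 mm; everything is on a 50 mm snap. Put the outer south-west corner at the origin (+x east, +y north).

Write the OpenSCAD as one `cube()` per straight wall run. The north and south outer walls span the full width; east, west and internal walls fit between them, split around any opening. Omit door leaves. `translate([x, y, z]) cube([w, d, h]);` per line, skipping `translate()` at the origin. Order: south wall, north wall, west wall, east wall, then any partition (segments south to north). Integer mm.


cube([4250, 150, 2650]);
translate([0, 4350, 0]) cube([4250, 150, 2650]);
translate([0, 150, 0]) cube([150, 4200, 2650]);
translate([4100, 150, 0]) cube([150, 4200, 2650]);
translate([2500, 150, 0]) cube([150, 1500, 2650]);
translate([2500, 2400, 0]) cube([150, 1950, 2650]);


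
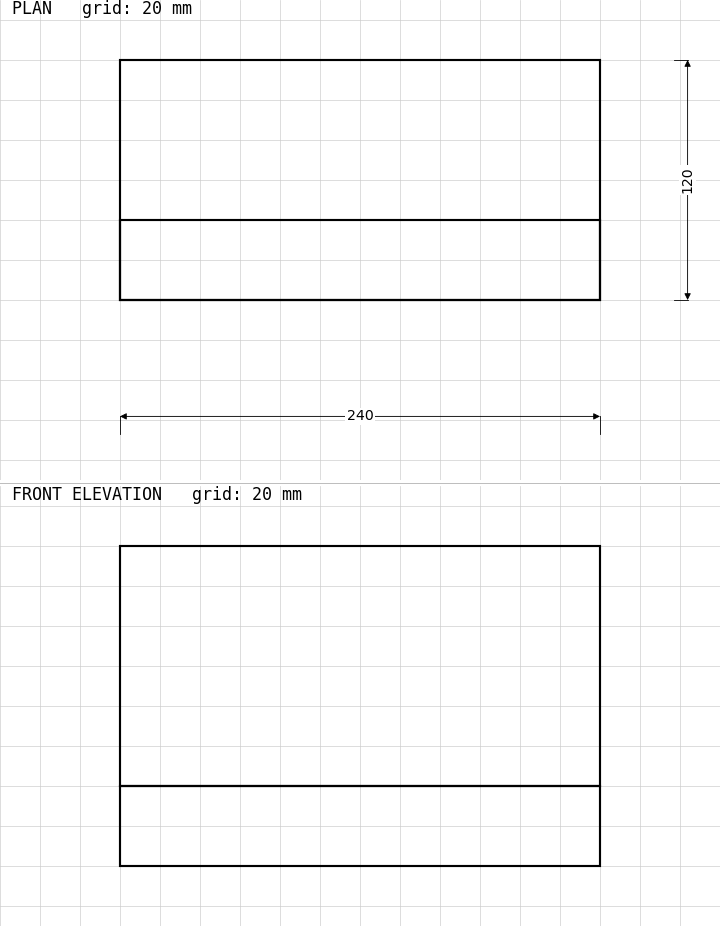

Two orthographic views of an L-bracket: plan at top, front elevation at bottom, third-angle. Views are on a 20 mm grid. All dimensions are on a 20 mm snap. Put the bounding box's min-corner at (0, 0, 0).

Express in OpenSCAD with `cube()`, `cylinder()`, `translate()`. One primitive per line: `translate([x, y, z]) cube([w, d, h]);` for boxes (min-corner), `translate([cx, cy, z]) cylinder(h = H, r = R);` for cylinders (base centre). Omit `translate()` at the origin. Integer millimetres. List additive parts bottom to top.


cube([240, 120, 40]);
translate([0, 0, 40]) cube([240, 40, 120]);


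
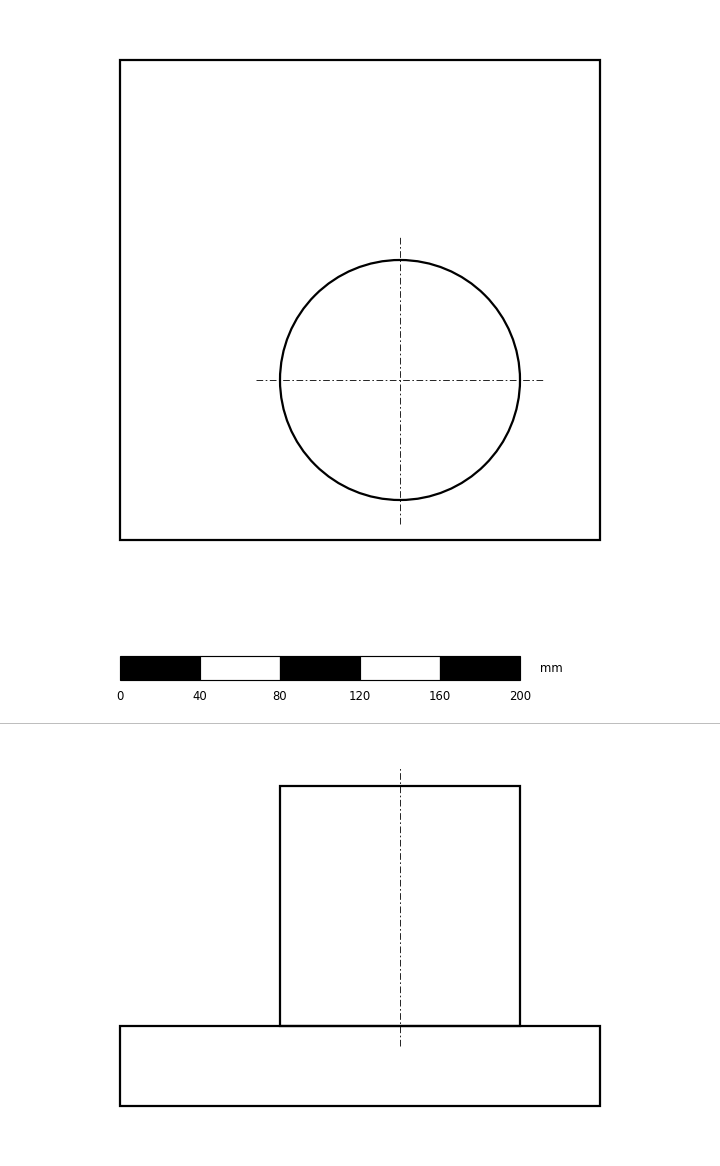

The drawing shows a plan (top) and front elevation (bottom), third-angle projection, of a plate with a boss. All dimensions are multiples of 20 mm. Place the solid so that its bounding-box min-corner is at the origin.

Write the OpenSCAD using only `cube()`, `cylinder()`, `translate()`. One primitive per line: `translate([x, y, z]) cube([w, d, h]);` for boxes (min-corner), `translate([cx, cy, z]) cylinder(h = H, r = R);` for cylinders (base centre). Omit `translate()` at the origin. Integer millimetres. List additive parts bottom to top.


cube([240, 240, 40]);
translate([140, 80, 40]) cylinder(h = 120, r = 60);
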